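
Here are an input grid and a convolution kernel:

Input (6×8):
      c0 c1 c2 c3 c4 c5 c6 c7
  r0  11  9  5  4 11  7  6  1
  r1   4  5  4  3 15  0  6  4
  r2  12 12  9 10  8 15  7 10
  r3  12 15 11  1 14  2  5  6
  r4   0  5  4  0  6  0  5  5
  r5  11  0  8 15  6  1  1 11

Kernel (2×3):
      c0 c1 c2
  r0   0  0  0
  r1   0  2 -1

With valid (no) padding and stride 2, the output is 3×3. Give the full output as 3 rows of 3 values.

Output[0,0]: The receptive field on the input at this output position is [11 9 5 / 4 5 4]. Elementwise product with the kernel and sum: 5·2 + 4·-1.
Output[0,1]: The receptive field on the input at this output position is [5 4 11 / 4 3 15]. Elementwise product with the kernel and sum: 3·2 + 15·-1.

6 -9 -6
19 -12 -1
-8 24 1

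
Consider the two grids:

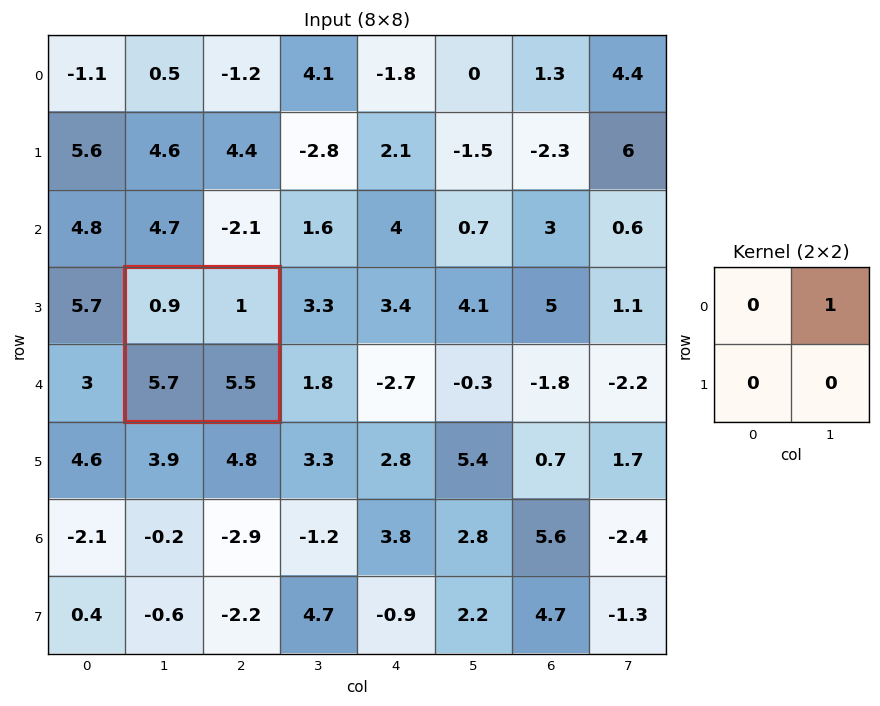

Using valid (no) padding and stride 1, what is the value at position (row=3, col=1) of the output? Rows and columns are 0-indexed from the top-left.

1

The receptive field on the input at this output position is [0.9 1 / 5.7 5.5]. Elementwise product with the kernel and sum: 1·1.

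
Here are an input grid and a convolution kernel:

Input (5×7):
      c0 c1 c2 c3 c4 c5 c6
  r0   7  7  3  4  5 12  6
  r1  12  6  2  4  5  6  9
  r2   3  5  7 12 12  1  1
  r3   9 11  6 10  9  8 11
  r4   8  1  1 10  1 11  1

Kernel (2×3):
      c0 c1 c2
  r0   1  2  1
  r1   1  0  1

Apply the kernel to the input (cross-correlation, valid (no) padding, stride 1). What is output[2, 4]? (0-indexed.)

The receptive field on the input at this output position is [12 1 1 / 9 8 11]. Elementwise product with the kernel and sum: 12·1 + 1·2 + 1·1 + 9·1 + 11·1.

35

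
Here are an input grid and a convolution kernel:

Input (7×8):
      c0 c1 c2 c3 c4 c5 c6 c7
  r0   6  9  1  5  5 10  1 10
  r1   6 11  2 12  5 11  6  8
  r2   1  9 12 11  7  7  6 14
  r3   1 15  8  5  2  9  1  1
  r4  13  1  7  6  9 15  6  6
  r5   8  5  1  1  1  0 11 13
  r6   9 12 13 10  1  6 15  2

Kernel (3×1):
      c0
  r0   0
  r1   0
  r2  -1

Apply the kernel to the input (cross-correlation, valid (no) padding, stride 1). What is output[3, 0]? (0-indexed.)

-8

The receptive field on the input at this output position is [1 / 13 / 8]. Elementwise product with the kernel and sum: 8·-1.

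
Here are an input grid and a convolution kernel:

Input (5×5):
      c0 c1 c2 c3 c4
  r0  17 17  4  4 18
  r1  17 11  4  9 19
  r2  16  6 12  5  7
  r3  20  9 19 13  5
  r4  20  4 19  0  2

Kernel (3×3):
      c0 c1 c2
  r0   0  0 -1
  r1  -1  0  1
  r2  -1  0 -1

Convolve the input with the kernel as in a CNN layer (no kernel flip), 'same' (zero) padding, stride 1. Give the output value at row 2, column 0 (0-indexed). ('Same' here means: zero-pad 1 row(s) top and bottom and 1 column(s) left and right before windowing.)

-14

The receptive field on the zero-padded input at this output position is [0 17 11 / 0 16 6 / 0 20 9]. Elementwise product with the kernel and sum: 11·-1 + 0·-1 + 6·1 + 0·-1 + 9·-1.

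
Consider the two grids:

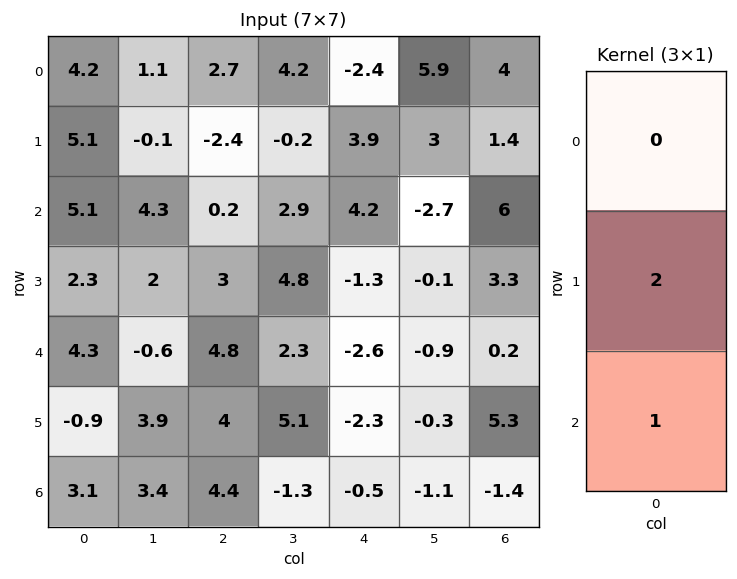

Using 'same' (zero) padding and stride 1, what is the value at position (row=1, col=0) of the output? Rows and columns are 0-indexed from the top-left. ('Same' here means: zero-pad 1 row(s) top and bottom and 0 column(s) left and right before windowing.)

15.3

The receptive field on the zero-padded input at this output position is [4.2 / 5.1 / 5.1]. Elementwise product with the kernel and sum: 5.1·2 + 5.1·1.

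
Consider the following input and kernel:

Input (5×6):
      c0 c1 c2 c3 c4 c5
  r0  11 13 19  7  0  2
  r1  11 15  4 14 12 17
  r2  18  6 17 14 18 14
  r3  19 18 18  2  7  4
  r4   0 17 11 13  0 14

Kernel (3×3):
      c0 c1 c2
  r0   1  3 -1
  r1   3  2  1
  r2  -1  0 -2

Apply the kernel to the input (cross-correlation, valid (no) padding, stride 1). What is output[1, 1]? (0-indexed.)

The receptive field on the input at this output position is [15 4 14 / 6 17 14 / 18 18 2]. Elementwise product with the kernel and sum: 15·1 + 4·3 + 14·-1 + 6·3 + 17·2 + 14·1 + 18·-1 + 2·-2.

57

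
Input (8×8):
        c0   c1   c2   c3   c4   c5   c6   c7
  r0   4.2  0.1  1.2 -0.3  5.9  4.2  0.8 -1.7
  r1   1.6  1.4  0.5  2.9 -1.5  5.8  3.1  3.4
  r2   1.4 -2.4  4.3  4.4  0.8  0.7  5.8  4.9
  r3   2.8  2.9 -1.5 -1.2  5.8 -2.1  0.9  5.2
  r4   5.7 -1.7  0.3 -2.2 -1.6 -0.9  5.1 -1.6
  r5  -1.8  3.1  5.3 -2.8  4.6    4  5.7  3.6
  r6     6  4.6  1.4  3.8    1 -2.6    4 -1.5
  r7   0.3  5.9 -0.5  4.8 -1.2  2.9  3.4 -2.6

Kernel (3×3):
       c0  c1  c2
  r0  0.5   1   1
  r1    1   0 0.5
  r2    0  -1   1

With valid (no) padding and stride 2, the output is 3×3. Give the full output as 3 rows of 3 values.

11.95 2.35 13.1
6.65 9.35 19.15
-0.9 1.15 17.45

Output[0,0]: The receptive field on the input at this output position is [4.2 0.1 1.2 / 1.6 1.4 0.5 / 1.4 -2.4 4.3]. Elementwise product with the kernel and sum: 4.2·0.5 + 0.1·1 + 1.2·1 + 1.6·1 + 0.5·0.5 + -2.4·-1 + 4.3·1.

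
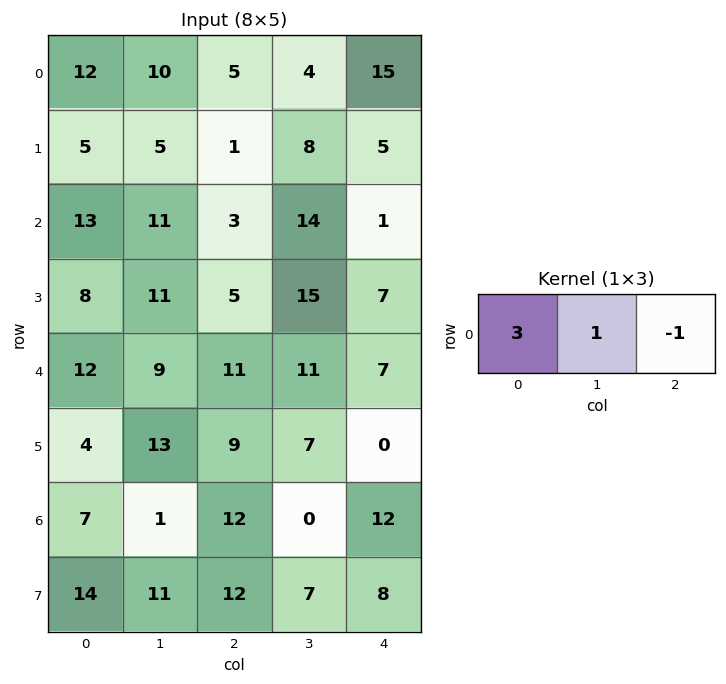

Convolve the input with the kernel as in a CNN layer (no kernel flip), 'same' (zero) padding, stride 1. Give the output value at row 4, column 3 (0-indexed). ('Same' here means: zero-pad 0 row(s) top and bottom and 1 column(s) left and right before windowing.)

The receptive field on the zero-padded input at this output position is [11 11 7]. Elementwise product with the kernel and sum: 11·3 + 11·1 + 7·-1.

37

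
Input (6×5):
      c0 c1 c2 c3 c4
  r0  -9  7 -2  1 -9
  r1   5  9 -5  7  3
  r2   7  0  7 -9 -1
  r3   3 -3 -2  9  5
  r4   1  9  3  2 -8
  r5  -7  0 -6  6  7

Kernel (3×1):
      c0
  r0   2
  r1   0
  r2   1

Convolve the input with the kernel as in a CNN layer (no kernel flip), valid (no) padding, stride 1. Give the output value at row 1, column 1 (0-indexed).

15

The receptive field on the input at this output position is [9 / 0 / -3]. Elementwise product with the kernel and sum: 9·2 + -3·1.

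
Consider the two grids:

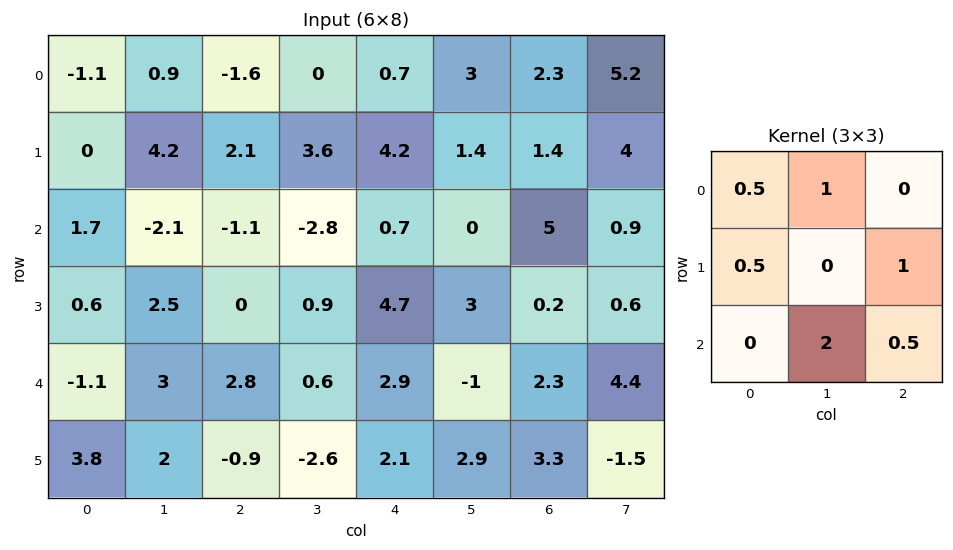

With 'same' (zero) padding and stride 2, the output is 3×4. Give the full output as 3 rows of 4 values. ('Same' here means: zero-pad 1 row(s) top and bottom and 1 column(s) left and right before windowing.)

3 6.45 12.1 11.5
0.35 0.8 15.5 3.7
12.2 0.25 10.1 11.45

Output[0,0]: The receptive field on the zero-padded input at this output position is [0 0 0 / 0 -1.1 0.9 / 0 0 4.2]. Elementwise product with the kernel and sum: 0·0.5 + 0·1 + 0·0.5 + 0.9·1 + 0·2 + 4.2·0.5.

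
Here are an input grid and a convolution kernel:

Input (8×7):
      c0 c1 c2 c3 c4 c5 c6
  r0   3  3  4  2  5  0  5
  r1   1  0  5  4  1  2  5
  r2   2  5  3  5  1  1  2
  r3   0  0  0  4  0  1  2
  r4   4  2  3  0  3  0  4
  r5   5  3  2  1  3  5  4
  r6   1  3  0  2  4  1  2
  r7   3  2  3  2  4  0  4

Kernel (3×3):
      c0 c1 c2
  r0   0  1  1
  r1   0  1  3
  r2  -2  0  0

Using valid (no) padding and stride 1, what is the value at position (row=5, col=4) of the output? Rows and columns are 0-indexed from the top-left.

The receptive field on the input at this output position is [3 5 4 / 4 1 2 / 4 0 4]. Elementwise product with the kernel and sum: 5·1 + 4·1 + 1·1 + 2·3 + 4·-2.

8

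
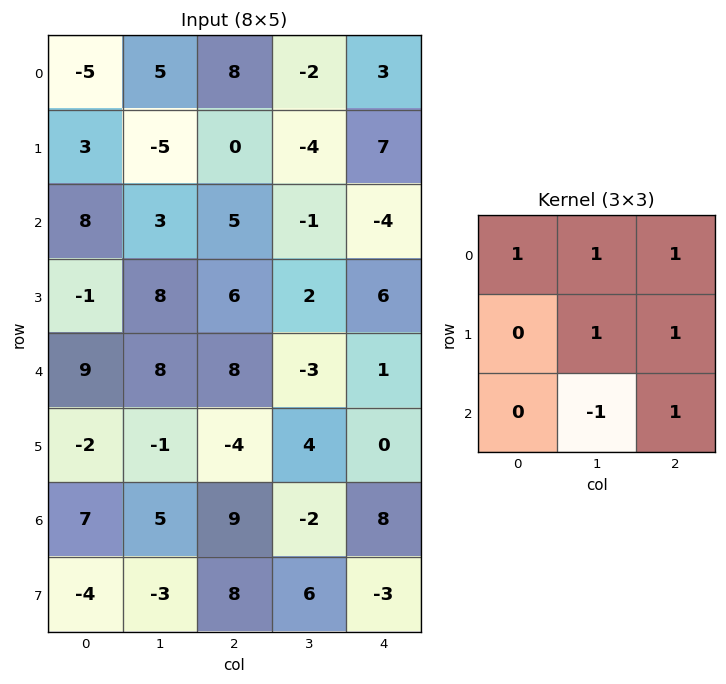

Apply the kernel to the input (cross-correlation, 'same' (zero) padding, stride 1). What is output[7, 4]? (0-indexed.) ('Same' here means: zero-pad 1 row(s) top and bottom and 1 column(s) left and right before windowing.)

The receptive field on the zero-padded input at this output position is [-2 8 0 / 6 -3 0 / 0 0 0]. Elementwise product with the kernel and sum: -2·1 + 8·1 + 0·1 + -3·1 + 0·1 + 0·-1 + 0·1.

3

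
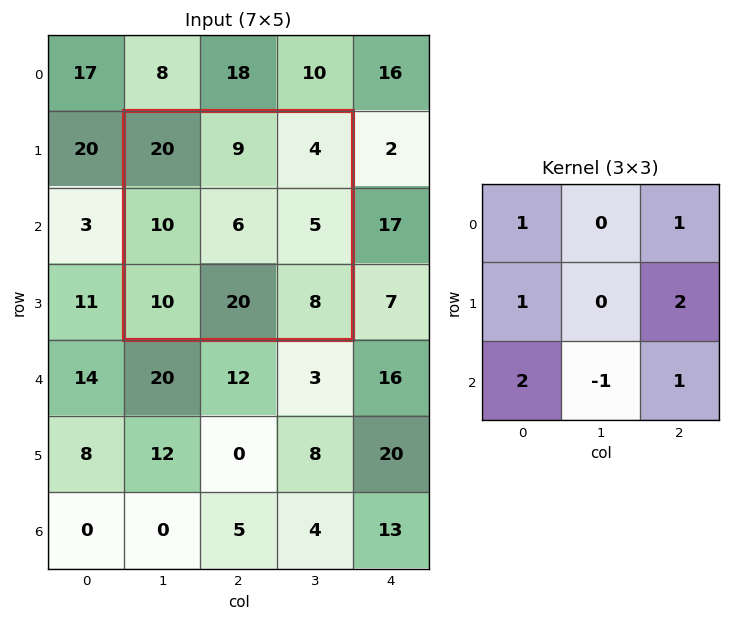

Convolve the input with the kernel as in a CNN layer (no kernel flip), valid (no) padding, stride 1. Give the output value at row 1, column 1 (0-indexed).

52

The receptive field on the input at this output position is [20 9 4 / 10 6 5 / 10 20 8]. Elementwise product with the kernel and sum: 20·1 + 4·1 + 10·1 + 5·2 + 10·2 + 20·-1 + 8·1.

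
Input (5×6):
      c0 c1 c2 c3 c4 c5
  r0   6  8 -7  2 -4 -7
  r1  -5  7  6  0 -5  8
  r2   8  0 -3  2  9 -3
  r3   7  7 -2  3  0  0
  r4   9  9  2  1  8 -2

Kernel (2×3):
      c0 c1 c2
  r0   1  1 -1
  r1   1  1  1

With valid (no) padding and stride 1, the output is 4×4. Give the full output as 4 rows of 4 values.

Output[0,0]: The receptive field on the input at this output position is [6 8 -7 / -5 7 6]. Elementwise product with the kernel and sum: 6·1 + 8·1 + -7·-1 + -5·1 + 7·1 + 6·1.
Output[0,1]: The receptive field on the input at this output position is [8 -7 2 / 7 6 0]. Elementwise product with the kernel and sum: 8·1 + -7·1 + 2·-1 + 7·1 + 6·1 + 0·1.

29 12 0 8
1 12 19 -5
23 3 -9 17
36 14 12 10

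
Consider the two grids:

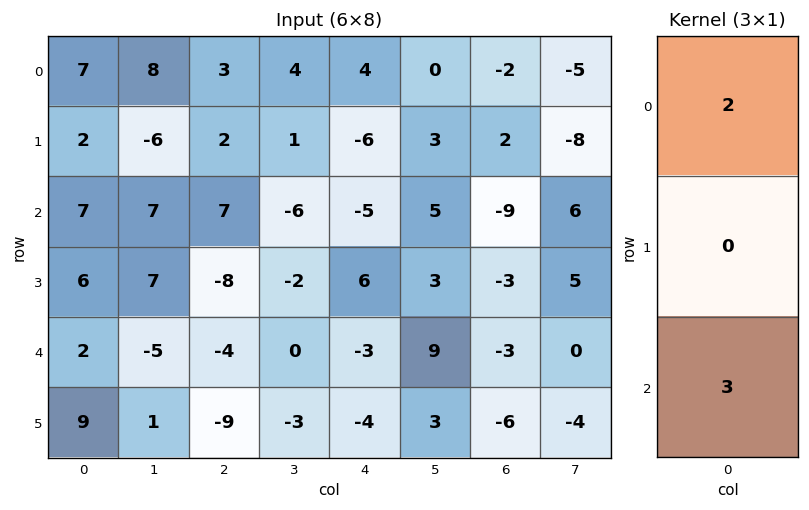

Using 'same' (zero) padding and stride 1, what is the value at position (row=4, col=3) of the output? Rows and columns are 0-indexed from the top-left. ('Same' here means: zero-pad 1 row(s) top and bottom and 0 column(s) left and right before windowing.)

The receptive field on the zero-padded input at this output position is [-2 / 0 / -3]. Elementwise product with the kernel and sum: -2·2 + -3·3.

-13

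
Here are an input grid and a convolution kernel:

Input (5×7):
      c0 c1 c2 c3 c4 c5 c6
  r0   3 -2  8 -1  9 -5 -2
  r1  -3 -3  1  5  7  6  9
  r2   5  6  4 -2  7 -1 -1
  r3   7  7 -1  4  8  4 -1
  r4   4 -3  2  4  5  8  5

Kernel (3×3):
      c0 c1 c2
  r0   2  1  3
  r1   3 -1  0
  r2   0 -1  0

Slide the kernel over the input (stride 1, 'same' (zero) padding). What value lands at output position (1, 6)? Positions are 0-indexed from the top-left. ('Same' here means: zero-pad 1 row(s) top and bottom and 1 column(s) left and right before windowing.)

-2

The receptive field on the zero-padded input at this output position is [-5 -2 0 / 6 9 0 / -1 -1 0]. Elementwise product with the kernel and sum: -5·2 + -2·1 + 0·3 + 6·3 + 9·-1 + -1·-1.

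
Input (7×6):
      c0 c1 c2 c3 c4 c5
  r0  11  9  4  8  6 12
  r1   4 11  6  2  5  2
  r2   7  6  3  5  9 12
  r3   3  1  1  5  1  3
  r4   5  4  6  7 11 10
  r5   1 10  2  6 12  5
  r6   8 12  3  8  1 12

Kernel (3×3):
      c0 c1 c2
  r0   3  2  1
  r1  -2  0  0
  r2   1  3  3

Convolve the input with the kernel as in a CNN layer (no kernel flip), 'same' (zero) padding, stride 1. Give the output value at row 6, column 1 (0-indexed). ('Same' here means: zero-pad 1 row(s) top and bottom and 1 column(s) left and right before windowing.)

The receptive field on the zero-padded input at this output position is [1 10 2 / 8 12 3 / 0 0 0]. Elementwise product with the kernel and sum: 1·3 + 10·2 + 2·1 + 8·-2 + 0·1 + 0·3 + 0·3.

9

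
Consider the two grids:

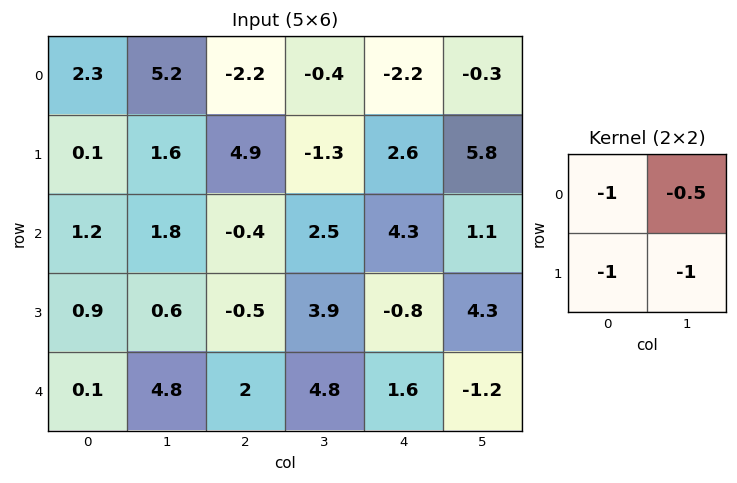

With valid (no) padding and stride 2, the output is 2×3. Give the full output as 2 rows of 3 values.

-6.6 -1.2 -6.05
-3.6 -4.25 -8.35

Output[0,0]: The receptive field on the input at this output position is [2.3 5.2 / 0.1 1.6]. Elementwise product with the kernel and sum: 2.3·-1 + 5.2·-0.5 + 0.1·-1 + 1.6·-1.
Output[0,1]: The receptive field on the input at this output position is [-2.2 -0.4 / 4.9 -1.3]. Elementwise product with the kernel and sum: -2.2·-1 + -0.4·-0.5 + 4.9·-1 + -1.3·-1.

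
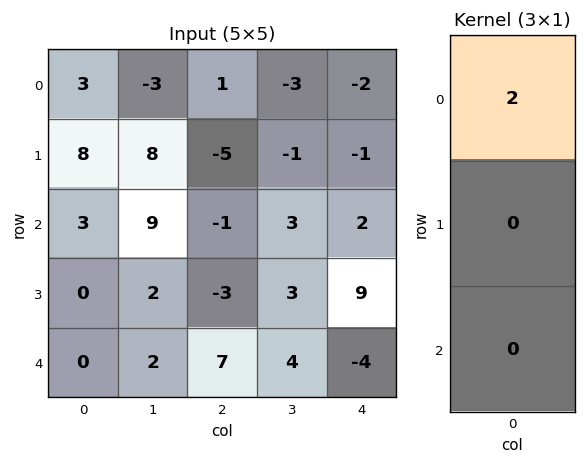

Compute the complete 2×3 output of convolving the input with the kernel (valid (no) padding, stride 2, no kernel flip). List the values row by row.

Output[0,0]: The receptive field on the input at this output position is [3 / 8 / 3]. Elementwise product with the kernel and sum: 3·2.

6 2 -4
6 -2 4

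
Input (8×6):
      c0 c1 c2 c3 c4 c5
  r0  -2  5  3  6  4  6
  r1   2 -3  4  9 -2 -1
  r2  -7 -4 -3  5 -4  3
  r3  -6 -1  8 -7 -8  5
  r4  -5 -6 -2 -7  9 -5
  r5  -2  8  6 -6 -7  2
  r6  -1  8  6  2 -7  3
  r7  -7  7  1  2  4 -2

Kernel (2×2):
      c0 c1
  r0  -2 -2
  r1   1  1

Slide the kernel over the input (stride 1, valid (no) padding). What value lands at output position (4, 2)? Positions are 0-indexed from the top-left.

18

The receptive field on the input at this output position is [-2 -7 / 6 -6]. Elementwise product with the kernel and sum: -2·-2 + -7·-2 + 6·1 + -6·1.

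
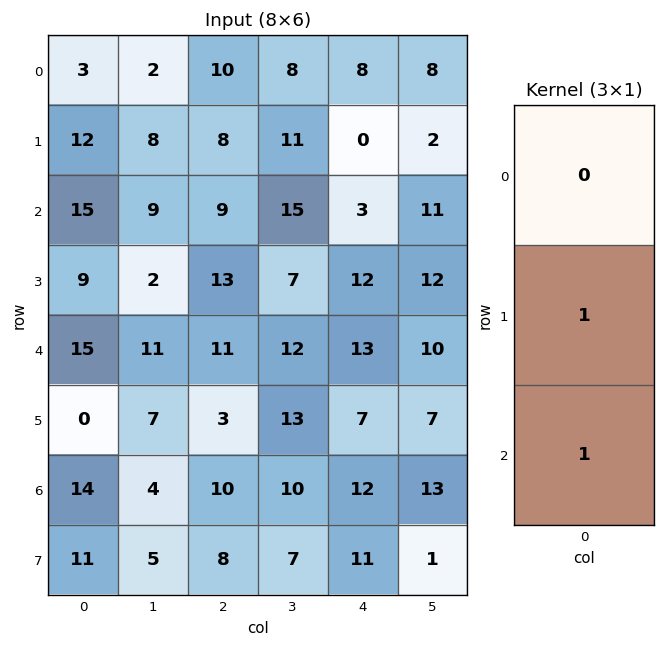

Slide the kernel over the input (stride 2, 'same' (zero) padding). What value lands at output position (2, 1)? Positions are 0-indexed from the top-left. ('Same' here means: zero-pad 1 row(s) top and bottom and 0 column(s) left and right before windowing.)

The receptive field on the zero-padded input at this output position is [13 / 11 / 3]. Elementwise product with the kernel and sum: 11·1 + 3·1.

14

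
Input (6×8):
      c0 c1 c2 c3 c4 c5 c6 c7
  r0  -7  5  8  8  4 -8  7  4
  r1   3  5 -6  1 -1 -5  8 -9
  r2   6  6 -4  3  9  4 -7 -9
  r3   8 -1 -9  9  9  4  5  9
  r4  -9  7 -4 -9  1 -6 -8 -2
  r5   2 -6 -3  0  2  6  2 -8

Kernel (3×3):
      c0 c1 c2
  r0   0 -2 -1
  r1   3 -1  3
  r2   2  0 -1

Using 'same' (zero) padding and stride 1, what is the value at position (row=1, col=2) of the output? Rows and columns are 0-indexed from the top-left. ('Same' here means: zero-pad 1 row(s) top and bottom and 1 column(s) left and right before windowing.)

9

The receptive field on the zero-padded input at this output position is [5 8 8 / 5 -6 1 / 6 -4 3]. Elementwise product with the kernel and sum: 8·-2 + 8·-1 + 5·3 + -6·-1 + 1·3 + 6·2 + 3·-1.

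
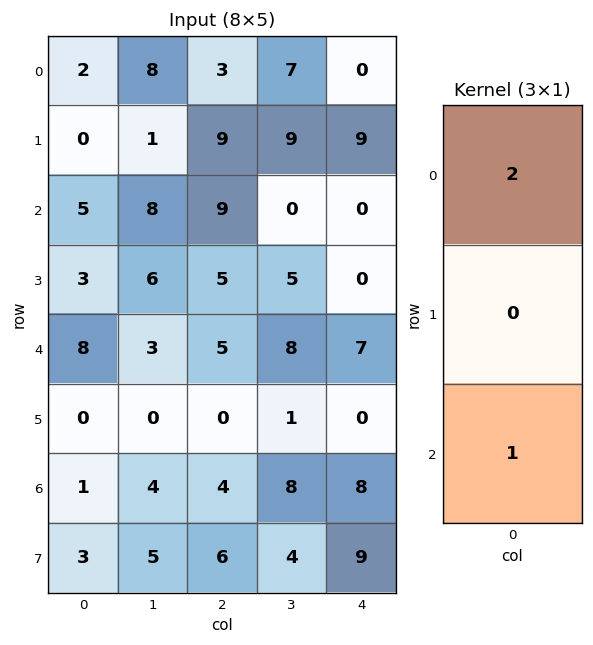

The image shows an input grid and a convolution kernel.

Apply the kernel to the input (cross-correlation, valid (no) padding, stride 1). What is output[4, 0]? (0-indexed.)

The receptive field on the input at this output position is [8 / 0 / 1]. Elementwise product with the kernel and sum: 8·2 + 1·1.

17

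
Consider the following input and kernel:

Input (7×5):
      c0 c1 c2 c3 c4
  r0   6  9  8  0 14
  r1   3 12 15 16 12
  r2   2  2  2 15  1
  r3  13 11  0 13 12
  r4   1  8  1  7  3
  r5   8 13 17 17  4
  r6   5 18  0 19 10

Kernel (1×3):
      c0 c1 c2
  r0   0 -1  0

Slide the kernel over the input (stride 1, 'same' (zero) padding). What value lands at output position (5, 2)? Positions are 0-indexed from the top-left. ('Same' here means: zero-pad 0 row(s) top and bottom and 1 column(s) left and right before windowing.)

The receptive field on the zero-padded input at this output position is [13 17 17]. Elementwise product with the kernel and sum: 17·-1.

-17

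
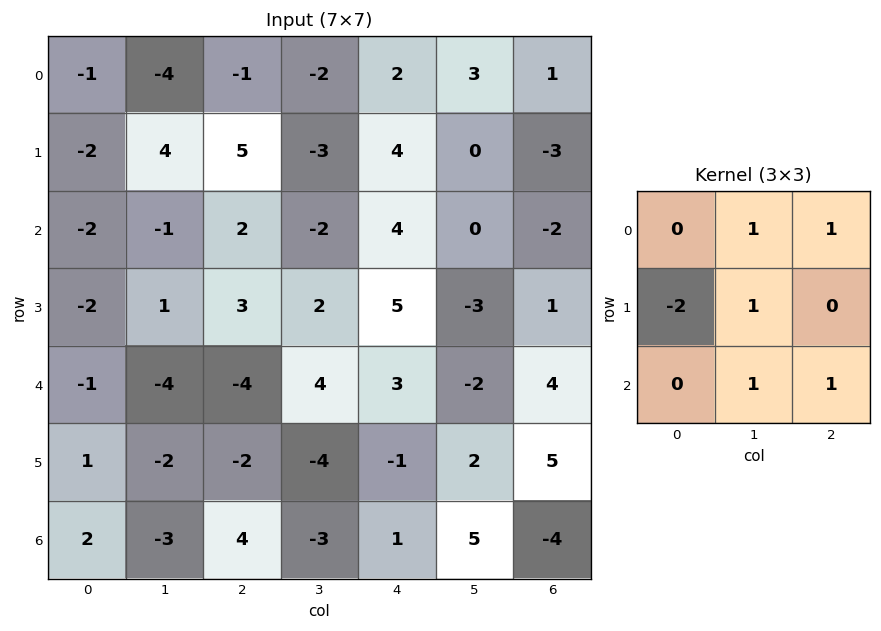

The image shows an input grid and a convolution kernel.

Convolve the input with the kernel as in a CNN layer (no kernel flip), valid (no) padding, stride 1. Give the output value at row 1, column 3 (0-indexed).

14

The receptive field on the input at this output position is [-3 4 0 / -2 4 0 / 2 5 -3]. Elementwise product with the kernel and sum: 4·1 + 0·1 + -2·-2 + 4·1 + 5·1 + -3·1.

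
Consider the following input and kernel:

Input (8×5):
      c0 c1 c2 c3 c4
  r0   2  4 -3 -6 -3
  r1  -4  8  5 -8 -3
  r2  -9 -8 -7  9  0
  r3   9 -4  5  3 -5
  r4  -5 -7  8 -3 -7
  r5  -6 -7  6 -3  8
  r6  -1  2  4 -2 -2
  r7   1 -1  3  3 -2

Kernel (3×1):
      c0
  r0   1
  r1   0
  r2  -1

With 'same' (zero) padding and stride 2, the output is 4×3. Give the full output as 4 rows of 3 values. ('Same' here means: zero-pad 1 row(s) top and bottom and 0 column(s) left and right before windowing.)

4 -5 3
-13 0 2
15 -1 -13
-7 3 10

Output[0,0]: The receptive field on the zero-padded input at this output position is [0 / 2 / -4]. Elementwise product with the kernel and sum: 0·1 + -4·-1.
Output[0,1]: The receptive field on the zero-padded input at this output position is [0 / -3 / 5]. Elementwise product with the kernel and sum: 0·1 + 5·-1.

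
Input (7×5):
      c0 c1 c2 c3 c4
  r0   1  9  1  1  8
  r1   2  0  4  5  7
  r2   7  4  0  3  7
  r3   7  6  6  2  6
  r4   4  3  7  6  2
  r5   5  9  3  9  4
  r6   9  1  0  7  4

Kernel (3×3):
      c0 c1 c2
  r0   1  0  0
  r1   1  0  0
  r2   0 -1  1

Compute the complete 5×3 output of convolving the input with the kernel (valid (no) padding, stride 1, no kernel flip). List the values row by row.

-1 12 9
9 0 8
18 9 2
5 15 8
8 19 7

Output[0,0]: The receptive field on the input at this output position is [1 9 1 / 2 0 4 / 7 4 0]. Elementwise product with the kernel and sum: 1·1 + 2·1 + 4·-1 + 0·1.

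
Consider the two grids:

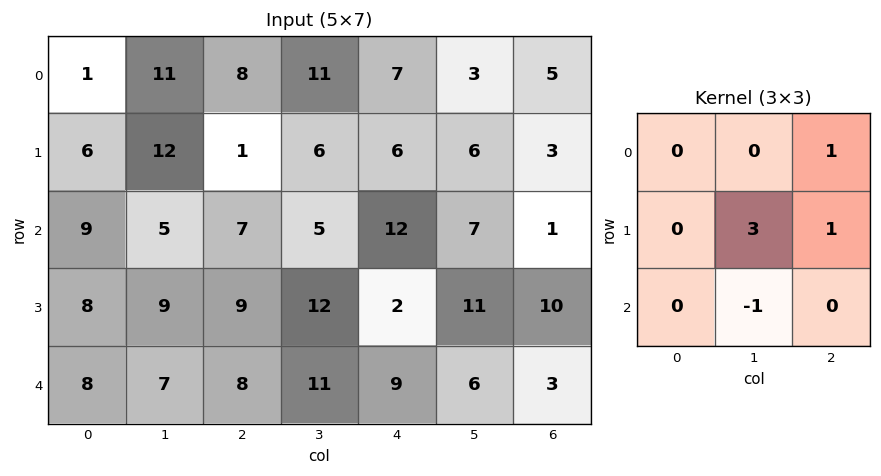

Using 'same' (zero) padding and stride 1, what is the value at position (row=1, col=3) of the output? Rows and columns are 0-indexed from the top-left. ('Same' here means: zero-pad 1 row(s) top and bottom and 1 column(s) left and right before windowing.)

The receptive field on the zero-padded input at this output position is [8 11 7 / 1 6 6 / 7 5 12]. Elementwise product with the kernel and sum: 7·1 + 6·3 + 6·1 + 5·-1.

26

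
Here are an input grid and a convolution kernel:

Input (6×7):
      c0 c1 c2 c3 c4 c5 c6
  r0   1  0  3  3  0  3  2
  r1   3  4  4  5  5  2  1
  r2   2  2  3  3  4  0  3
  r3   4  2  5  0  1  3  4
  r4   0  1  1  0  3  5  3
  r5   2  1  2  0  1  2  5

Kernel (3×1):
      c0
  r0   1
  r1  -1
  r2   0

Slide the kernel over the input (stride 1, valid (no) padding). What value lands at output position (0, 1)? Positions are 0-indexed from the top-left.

The receptive field on the input at this output position is [0 / 4 / 2]. Elementwise product with the kernel and sum: 0·1 + 4·-1.

-4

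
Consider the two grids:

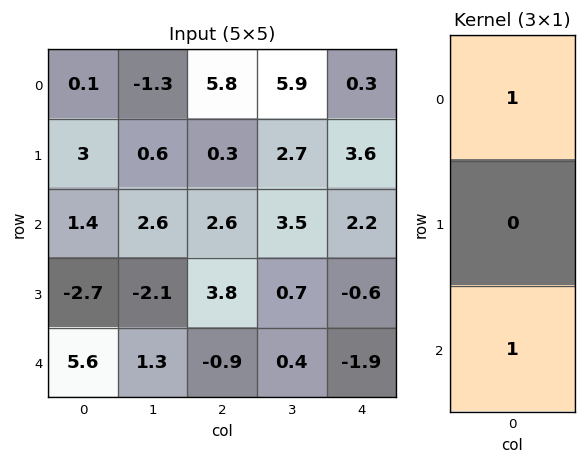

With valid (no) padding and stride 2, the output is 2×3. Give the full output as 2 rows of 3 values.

Output[0,0]: The receptive field on the input at this output position is [0.1 / 3 / 1.4]. Elementwise product with the kernel and sum: 0.1·1 + 1.4·1.
Output[0,1]: The receptive field on the input at this output position is [5.8 / 0.3 / 2.6]. Elementwise product with the kernel and sum: 5.8·1 + 2.6·1.

1.5 8.4 2.5
7 1.7 0.3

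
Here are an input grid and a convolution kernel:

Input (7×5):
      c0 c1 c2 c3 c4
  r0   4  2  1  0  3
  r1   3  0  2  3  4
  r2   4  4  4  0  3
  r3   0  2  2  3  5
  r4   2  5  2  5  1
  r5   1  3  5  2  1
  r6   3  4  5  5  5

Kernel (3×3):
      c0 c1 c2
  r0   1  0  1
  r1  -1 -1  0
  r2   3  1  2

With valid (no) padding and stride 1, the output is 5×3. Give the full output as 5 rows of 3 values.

Output[0,0]: The receptive field on the input at this output position is [4 2 1 / 3 0 2 / 4 4 4]. Elementwise product with the kernel and sum: 4·1 + 1·1 + 3·-1 + 0·-1 + 4·3 + 4·1 + 4·2.
Output[0,1]: The receptive field on the input at this output position is [2 1 0 / 0 2 3 / 4 4 0]. Elementwise product with the kernel and sum: 2·1 + 0·1 + 0·-1 + 2·-1 + 4·3 + 4·1 + 0·2.

26 16 17
3 9 21
21 27 15
11 16 19
23 29 26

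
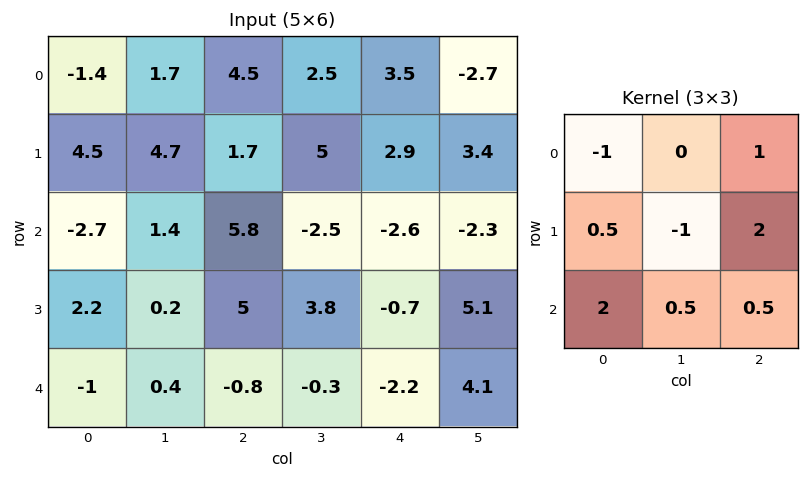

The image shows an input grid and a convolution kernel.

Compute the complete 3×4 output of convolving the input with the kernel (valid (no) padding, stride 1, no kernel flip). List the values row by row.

Output[0,0]: The receptive field on the input at this output position is [-1.4 1.7 4.5 / 4.5 4.7 1.7 / -2.7 1.4 5.8]. Elementwise product with the kernel and sum: -1.4·-1 + 4.5·1 + 4.5·0.5 + 4.7·-1 + 1.7·2 + -2.7·2 + 1.4·0.5 + 5.8·0.5.

5.05 15.9 9.7 -6.25
13.05 -5 12.95 4.95
17.2 -0.95 -13.95 13.35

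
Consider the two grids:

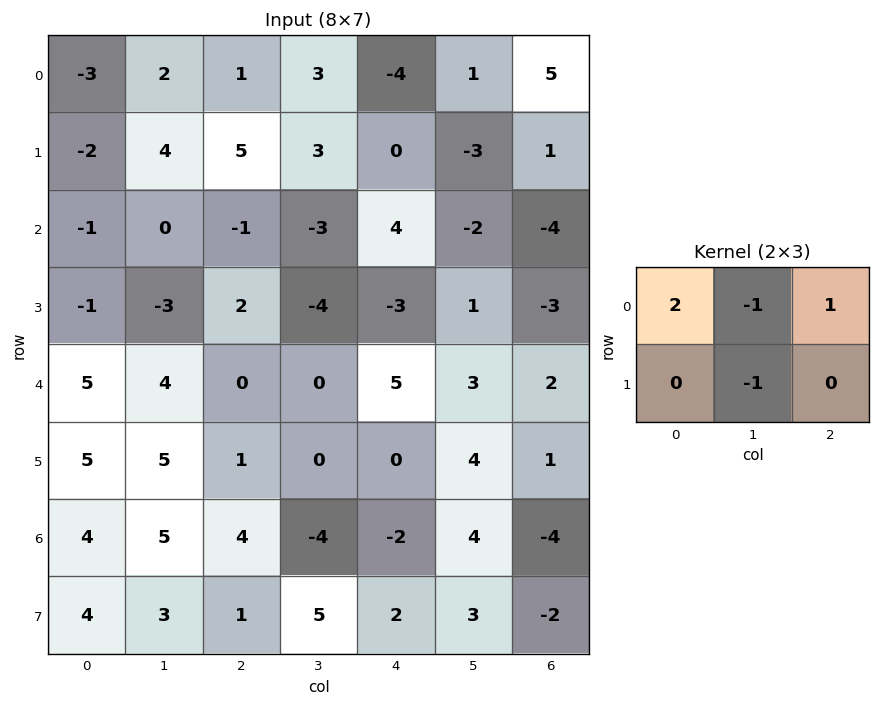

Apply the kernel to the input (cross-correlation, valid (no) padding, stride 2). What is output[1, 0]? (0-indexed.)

0

The receptive field on the input at this output position is [-1 0 -1 / -1 -3 2]. Elementwise product with the kernel and sum: -1·2 + 0·-1 + -1·1 + -3·-1.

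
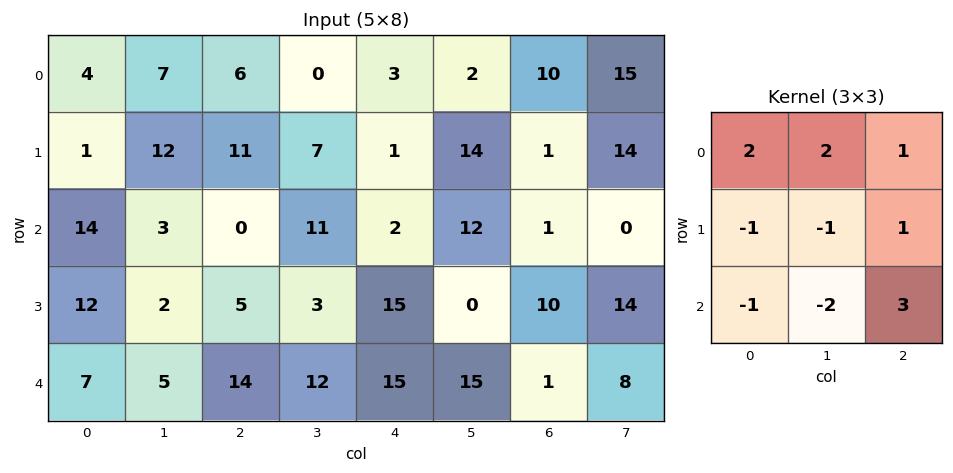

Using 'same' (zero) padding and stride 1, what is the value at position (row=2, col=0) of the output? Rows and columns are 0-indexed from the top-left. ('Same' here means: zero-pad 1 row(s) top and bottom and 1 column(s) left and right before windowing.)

-15

The receptive field on the zero-padded input at this output position is [0 1 12 / 0 14 3 / 0 12 2]. Elementwise product with the kernel and sum: 0·2 + 1·2 + 12·1 + 0·-1 + 14·-1 + 3·1 + 0·-1 + 12·-2 + 2·3.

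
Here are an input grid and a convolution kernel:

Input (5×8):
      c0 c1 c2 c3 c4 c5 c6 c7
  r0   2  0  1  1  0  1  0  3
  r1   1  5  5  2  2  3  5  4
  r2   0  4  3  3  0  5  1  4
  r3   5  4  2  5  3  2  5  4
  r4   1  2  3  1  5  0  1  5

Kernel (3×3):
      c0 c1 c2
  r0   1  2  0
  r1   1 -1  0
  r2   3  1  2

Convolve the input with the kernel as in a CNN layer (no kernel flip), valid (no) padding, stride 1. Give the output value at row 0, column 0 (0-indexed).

The receptive field on the input at this output position is [2 0 1 / 1 5 5 / 0 4 3]. Elementwise product with the kernel and sum: 2·1 + 0·2 + 1·1 + 5·-1 + 0·3 + 4·1 + 3·2.

8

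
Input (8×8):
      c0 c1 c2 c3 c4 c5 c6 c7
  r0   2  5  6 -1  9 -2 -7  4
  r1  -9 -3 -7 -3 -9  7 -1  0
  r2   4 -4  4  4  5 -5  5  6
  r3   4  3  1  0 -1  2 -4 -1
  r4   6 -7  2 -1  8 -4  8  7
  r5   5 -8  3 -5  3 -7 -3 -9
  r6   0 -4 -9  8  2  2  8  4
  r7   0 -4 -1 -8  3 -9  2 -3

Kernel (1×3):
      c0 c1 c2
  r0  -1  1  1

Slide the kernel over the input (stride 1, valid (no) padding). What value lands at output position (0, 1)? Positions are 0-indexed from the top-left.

0

The receptive field on the input at this output position is [5 6 -1]. Elementwise product with the kernel and sum: 5·-1 + 6·1 + -1·1.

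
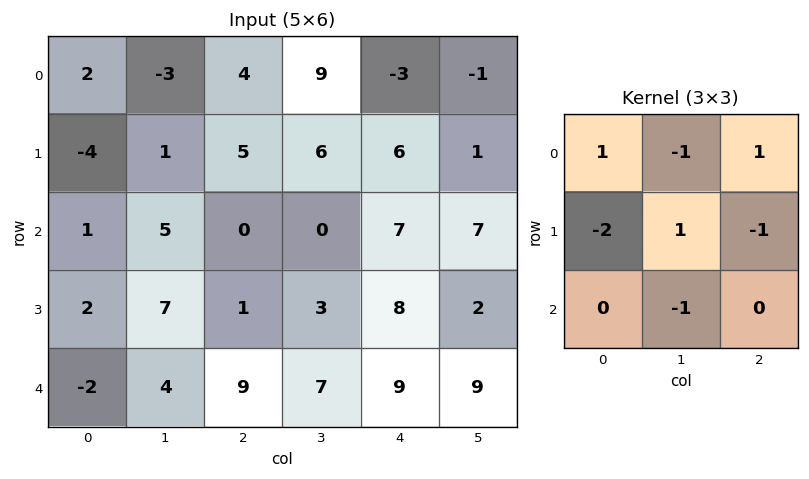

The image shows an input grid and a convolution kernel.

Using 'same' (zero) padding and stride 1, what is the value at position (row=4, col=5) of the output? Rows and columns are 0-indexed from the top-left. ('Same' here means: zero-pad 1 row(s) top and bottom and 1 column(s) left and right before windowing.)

-3

The receptive field on the zero-padded input at this output position is [8 2 0 / 9 9 0 / 0 0 0]. Elementwise product with the kernel and sum: 8·1 + 2·-1 + 0·1 + 9·-2 + 9·1 + 0·-1 + 0·-1.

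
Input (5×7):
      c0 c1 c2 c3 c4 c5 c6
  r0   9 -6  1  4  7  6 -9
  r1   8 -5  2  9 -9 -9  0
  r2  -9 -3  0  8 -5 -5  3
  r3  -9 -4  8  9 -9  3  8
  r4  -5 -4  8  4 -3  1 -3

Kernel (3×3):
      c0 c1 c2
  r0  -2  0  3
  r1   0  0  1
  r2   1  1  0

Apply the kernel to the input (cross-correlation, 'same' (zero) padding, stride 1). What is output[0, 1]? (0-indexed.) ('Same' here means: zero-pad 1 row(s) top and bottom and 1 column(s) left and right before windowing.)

4

The receptive field on the zero-padded input at this output position is [0 0 0 / 9 -6 1 / 8 -5 2]. Elementwise product with the kernel and sum: 0·-2 + 0·3 + 1·1 + 8·1 + -5·1.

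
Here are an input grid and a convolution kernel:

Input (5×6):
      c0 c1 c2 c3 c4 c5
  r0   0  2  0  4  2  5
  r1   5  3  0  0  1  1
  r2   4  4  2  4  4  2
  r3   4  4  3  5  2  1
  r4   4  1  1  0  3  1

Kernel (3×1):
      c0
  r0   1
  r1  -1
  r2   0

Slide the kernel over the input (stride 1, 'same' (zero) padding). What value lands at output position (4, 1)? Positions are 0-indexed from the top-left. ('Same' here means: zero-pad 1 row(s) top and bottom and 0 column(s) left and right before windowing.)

The receptive field on the zero-padded input at this output position is [4 / 1 / 0]. Elementwise product with the kernel and sum: 4·1 + 1·-1.

3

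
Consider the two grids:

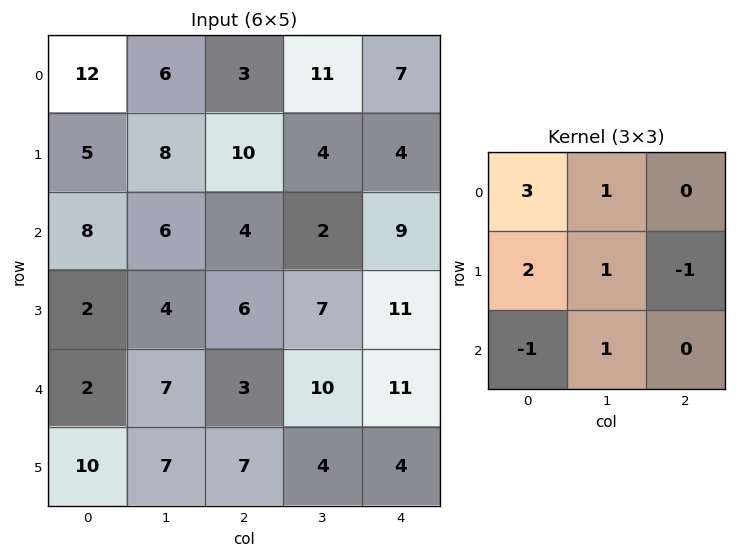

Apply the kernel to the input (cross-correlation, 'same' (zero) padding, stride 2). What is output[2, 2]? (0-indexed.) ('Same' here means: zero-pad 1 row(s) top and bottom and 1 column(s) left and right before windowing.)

63

The receptive field on the zero-padded input at this output position is [7 11 0 / 10 11 0 / 4 4 0]. Elementwise product with the kernel and sum: 7·3 + 11·1 + 10·2 + 11·1 + 0·-1 + 4·-1 + 4·1.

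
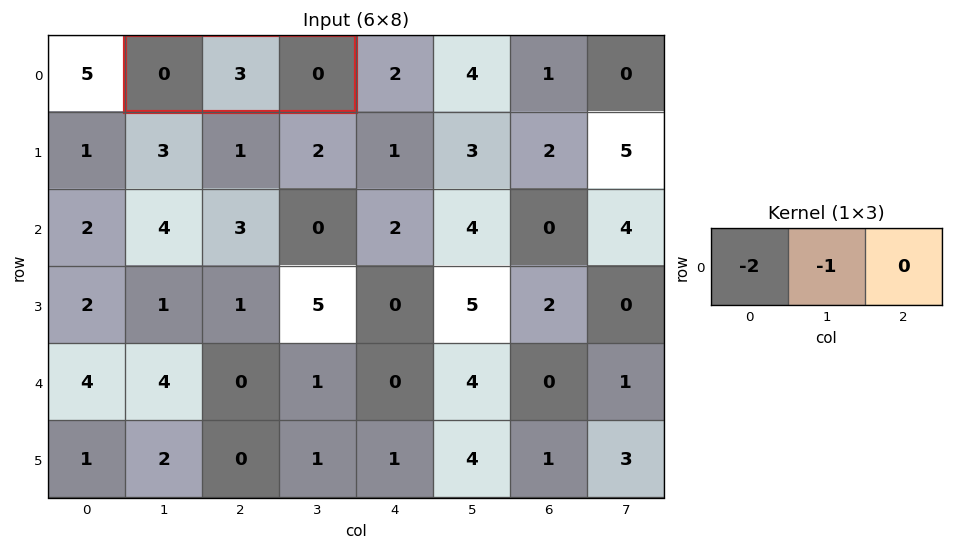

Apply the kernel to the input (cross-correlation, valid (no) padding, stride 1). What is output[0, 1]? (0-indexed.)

The receptive field on the input at this output position is [0 3 0]. Elementwise product with the kernel and sum: 0·-2 + 3·-1.

-3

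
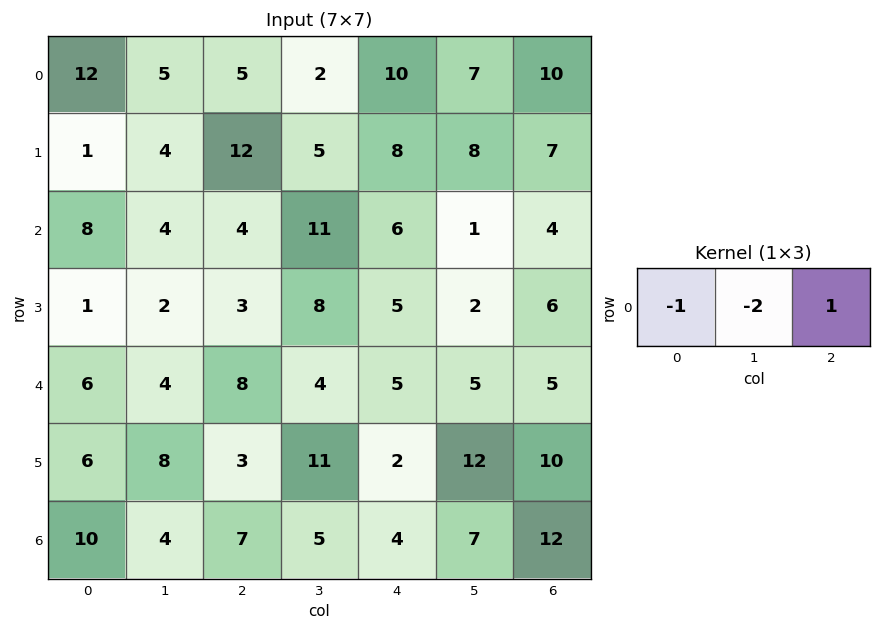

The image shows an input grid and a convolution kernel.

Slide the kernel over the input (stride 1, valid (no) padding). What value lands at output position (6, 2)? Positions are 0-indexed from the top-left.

The receptive field on the input at this output position is [7 5 4]. Elementwise product with the kernel and sum: 7·-1 + 5·-2 + 4·1.

-13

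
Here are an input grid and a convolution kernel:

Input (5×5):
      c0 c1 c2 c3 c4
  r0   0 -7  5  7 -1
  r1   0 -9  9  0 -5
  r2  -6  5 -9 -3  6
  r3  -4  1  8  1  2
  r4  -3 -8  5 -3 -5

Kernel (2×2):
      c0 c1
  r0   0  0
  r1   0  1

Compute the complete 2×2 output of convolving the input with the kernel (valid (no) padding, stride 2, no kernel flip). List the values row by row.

Output[0,0]: The receptive field on the input at this output position is [0 -7 / 0 -9]. Elementwise product with the kernel and sum: -9·1.
Output[0,1]: The receptive field on the input at this output position is [5 7 / 9 0]. Elementwise product with the kernel and sum: 0·1.

-9 0
1 1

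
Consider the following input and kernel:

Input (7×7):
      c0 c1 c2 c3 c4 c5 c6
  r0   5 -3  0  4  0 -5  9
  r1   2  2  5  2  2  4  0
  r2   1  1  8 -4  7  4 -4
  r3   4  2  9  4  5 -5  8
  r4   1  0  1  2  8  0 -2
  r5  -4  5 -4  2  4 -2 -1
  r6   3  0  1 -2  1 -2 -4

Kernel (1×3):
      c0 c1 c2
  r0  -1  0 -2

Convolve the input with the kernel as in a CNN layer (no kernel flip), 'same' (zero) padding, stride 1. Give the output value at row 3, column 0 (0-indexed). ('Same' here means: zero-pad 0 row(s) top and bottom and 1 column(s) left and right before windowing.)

The receptive field on the zero-padded input at this output position is [0 4 2]. Elementwise product with the kernel and sum: 0·-1 + 2·-2.

-4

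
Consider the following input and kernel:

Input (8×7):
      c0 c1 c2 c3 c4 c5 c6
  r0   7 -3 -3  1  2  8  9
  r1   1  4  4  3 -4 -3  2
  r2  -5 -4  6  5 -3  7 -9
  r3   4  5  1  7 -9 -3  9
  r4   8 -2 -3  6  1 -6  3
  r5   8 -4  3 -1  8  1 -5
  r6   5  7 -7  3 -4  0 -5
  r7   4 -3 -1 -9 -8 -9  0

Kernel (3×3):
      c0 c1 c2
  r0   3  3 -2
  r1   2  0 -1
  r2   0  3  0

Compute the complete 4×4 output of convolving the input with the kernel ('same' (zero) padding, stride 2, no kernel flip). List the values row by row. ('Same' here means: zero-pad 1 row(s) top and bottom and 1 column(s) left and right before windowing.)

Output[0,0]: The receptive field on the zero-padded input at this output position is [0 0 0 / 0 7 -3 / 0 1 4]. Elementwise product with the kernel and sum: 0·3 + 0·3 + 0·-2 + 0·2 + -3·-1 + 1·3.
Output[0,1]: The receptive field on the zero-padded input at this output position is [0 0 0 / -3 -3 1 / 4 4 3]. Elementwise product with the kernel and sum: 0·3 + 0·3 + 0·-2 + -3·2 + 1·-1 + 4·3.

6 5 -18 22
11 8 -21 38
28 3 42 -9
37 7 1 -12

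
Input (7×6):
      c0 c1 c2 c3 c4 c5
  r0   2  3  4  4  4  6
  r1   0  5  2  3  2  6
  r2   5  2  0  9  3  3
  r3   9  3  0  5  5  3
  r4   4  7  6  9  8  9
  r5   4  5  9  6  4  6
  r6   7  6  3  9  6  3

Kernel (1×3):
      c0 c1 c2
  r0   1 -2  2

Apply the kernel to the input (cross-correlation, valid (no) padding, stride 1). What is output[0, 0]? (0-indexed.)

The receptive field on the input at this output position is [2 3 4]. Elementwise product with the kernel and sum: 2·1 + 3·-2 + 4·2.

4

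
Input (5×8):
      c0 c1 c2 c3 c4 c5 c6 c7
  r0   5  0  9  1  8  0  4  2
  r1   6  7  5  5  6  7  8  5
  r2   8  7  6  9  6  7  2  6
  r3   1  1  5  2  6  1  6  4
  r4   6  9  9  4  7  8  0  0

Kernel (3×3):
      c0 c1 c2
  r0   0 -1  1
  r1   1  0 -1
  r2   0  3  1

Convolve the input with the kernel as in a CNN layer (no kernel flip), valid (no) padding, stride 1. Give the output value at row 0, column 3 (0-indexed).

The receptive field on the input at this output position is [1 8 0 / 5 6 7 / 9 6 7]. Elementwise product with the kernel and sum: 8·-1 + 0·1 + 5·1 + 7·-1 + 6·3 + 7·1.

15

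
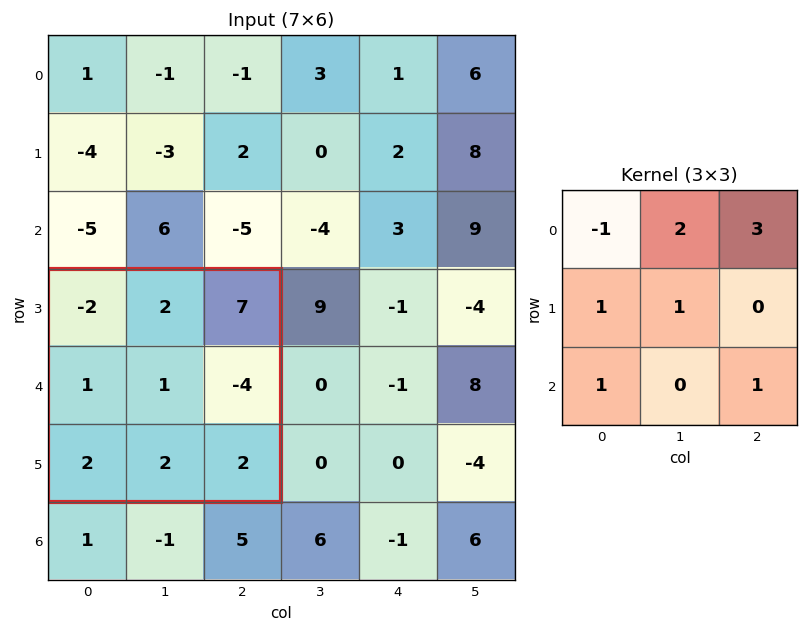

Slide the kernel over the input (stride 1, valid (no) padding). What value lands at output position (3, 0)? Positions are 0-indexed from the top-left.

33

The receptive field on the input at this output position is [-2 2 7 / 1 1 -4 / 2 2 2]. Elementwise product with the kernel and sum: -2·-1 + 2·2 + 7·3 + 1·1 + 1·1 + 2·1 + 2·1.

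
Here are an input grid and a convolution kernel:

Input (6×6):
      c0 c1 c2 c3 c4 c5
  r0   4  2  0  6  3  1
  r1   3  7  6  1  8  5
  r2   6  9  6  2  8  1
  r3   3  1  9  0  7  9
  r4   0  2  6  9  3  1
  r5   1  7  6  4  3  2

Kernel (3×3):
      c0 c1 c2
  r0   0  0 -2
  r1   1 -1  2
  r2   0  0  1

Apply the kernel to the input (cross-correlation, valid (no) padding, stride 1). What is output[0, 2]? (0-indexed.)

The receptive field on the input at this output position is [0 6 3 / 6 1 8 / 6 2 8]. Elementwise product with the kernel and sum: 3·-2 + 6·1 + 1·-1 + 8·2 + 8·1.

23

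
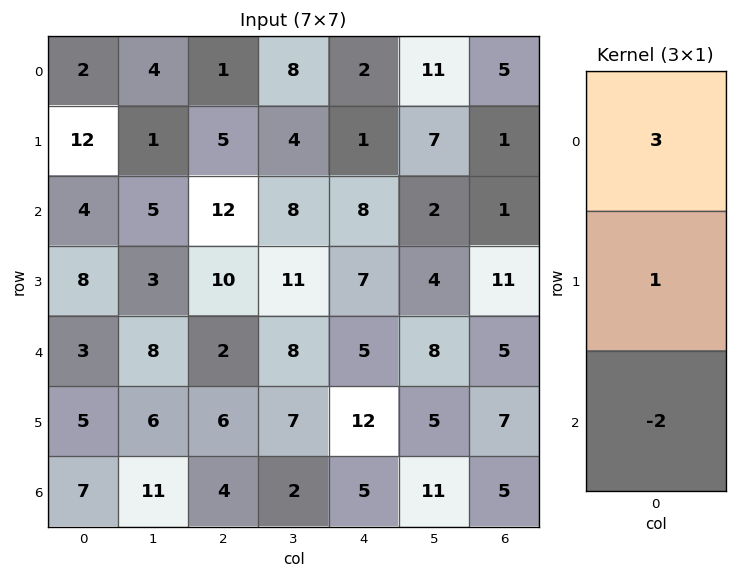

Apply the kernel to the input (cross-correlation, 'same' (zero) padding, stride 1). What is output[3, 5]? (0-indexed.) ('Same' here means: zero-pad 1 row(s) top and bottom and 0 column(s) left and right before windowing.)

The receptive field on the zero-padded input at this output position is [2 / 4 / 8]. Elementwise product with the kernel and sum: 2·3 + 4·1 + 8·-2.

-6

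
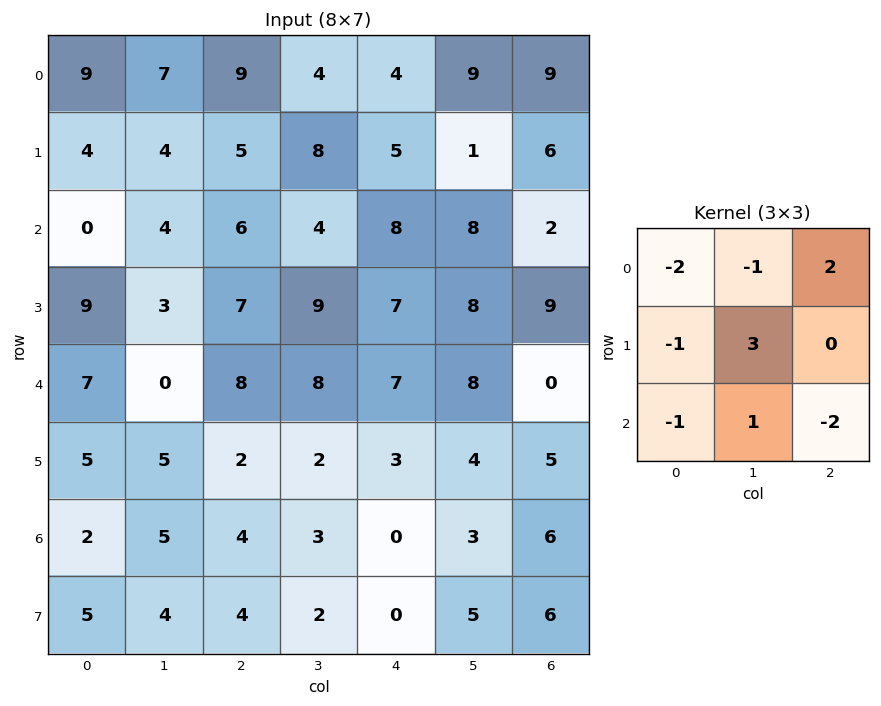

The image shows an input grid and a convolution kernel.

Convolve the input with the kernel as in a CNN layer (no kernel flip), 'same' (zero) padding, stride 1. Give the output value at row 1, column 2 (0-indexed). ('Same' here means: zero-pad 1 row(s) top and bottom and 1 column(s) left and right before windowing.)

-10

The receptive field on the zero-padded input at this output position is [7 9 4 / 4 5 8 / 4 6 4]. Elementwise product with the kernel and sum: 7·-2 + 9·-1 + 4·2 + 4·-1 + 5·3 + 4·-1 + 6·1 + 4·-2.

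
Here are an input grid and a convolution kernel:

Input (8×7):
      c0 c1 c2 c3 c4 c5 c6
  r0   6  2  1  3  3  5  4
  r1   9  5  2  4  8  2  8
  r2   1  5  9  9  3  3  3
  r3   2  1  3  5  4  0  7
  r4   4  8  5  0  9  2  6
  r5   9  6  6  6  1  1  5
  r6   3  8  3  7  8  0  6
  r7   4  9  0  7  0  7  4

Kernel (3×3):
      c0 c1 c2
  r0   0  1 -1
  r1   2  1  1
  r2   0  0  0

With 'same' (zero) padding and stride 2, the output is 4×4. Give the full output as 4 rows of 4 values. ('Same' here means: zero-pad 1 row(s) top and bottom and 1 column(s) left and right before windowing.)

8 8 14 14
10 26 30 17
13 19 15 17
14 26 22 11

Output[0,0]: The receptive field on the zero-padded input at this output position is [0 0 0 / 0 6 2 / 0 9 5]. Elementwise product with the kernel and sum: 0·1 + 0·-1 + 0·2 + 6·1 + 2·1.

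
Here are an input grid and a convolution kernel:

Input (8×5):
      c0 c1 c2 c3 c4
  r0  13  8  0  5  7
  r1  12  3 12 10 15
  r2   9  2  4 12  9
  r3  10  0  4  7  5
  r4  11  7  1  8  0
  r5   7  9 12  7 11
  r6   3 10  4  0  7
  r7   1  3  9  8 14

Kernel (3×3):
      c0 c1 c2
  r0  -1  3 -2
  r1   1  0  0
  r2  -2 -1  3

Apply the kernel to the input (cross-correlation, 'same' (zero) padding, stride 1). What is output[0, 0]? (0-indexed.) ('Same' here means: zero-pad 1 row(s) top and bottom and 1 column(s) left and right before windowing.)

The receptive field on the zero-padded input at this output position is [0 0 0 / 0 13 8 / 0 12 3]. Elementwise product with the kernel and sum: 0·-1 + 0·3 + 0·-2 + 0·1 + 0·-2 + 12·-1 + 3·3.

-3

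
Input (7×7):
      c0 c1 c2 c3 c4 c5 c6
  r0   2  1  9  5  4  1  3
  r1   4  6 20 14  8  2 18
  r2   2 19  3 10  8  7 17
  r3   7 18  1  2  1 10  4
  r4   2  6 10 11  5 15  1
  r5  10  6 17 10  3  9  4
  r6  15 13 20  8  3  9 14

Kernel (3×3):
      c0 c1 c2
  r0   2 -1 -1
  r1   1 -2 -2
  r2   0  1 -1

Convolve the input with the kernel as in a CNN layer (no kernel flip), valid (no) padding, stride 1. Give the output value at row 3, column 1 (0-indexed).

The receptive field on the input at this output position is [18 1 2 / 6 10 11 / 6 17 10]. Elementwise product with the kernel and sum: 18·2 + 1·-1 + 2·-1 + 6·1 + 10·-2 + 11·-2 + 17·1 + 10·-1.

4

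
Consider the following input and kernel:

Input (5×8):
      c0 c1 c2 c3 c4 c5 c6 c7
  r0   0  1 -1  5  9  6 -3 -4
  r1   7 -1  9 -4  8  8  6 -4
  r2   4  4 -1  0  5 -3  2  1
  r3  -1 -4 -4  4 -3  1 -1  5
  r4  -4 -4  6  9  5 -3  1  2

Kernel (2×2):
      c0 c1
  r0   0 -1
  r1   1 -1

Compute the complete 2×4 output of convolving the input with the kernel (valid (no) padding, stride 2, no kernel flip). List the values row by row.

7 8 -6 14
-1 -8 -1 -7

Output[0,0]: The receptive field on the input at this output position is [0 1 / 7 -1]. Elementwise product with the kernel and sum: 1·-1 + 7·1 + -1·-1.
Output[0,1]: The receptive field on the input at this output position is [-1 5 / 9 -4]. Elementwise product with the kernel and sum: 5·-1 + 9·1 + -4·-1.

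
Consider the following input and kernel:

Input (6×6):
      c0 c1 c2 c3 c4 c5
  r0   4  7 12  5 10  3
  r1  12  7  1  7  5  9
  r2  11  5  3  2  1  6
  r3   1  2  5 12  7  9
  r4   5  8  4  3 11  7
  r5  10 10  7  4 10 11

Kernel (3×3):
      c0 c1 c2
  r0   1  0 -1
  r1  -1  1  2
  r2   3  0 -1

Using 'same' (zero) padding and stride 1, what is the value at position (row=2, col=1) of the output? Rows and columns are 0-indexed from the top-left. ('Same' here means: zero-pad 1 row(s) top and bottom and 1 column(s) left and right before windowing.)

The receptive field on the zero-padded input at this output position is [12 7 1 / 11 5 3 / 1 2 5]. Elementwise product with the kernel and sum: 12·1 + 1·-1 + 11·-1 + 5·1 + 3·2 + 1·3 + 5·-1.

9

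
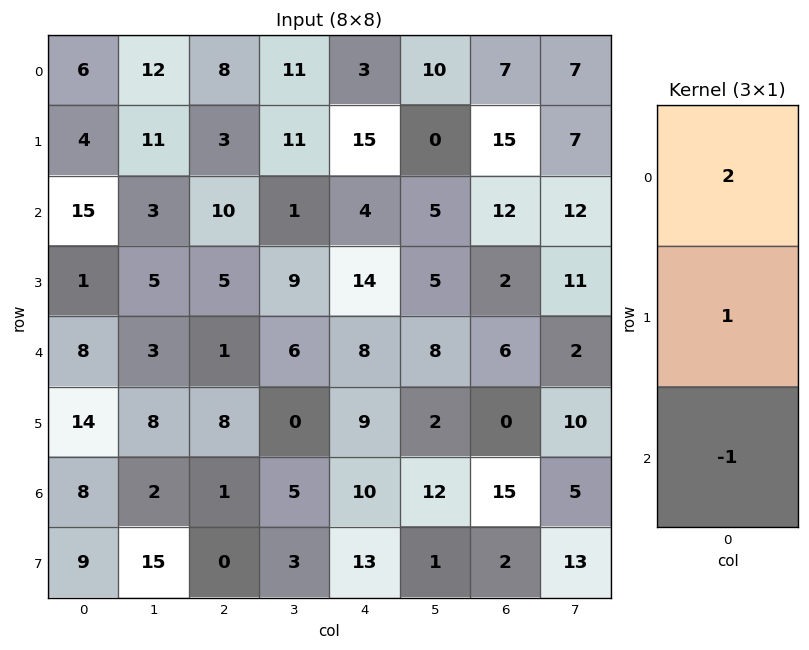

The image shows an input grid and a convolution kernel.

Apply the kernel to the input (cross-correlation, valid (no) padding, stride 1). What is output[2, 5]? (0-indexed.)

The receptive field on the input at this output position is [5 / 5 / 8]. Elementwise product with the kernel and sum: 5·2 + 5·1 + 8·-1.

7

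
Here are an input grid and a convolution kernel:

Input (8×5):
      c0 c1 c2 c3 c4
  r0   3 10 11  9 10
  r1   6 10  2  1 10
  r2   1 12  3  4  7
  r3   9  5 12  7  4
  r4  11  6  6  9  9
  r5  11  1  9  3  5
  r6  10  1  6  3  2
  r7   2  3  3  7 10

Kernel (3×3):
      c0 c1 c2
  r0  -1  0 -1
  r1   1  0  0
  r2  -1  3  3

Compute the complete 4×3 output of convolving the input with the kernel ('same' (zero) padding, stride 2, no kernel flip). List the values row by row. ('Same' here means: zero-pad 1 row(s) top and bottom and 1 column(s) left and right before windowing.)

48 9 38
32 53 8
31 29 14
14 24 23

Output[0,0]: The receptive field on the zero-padded input at this output position is [0 0 0 / 0 3 10 / 0 6 10]. Elementwise product with the kernel and sum: 0·-1 + 0·-1 + 0·1 + 0·-1 + 6·3 + 10·3.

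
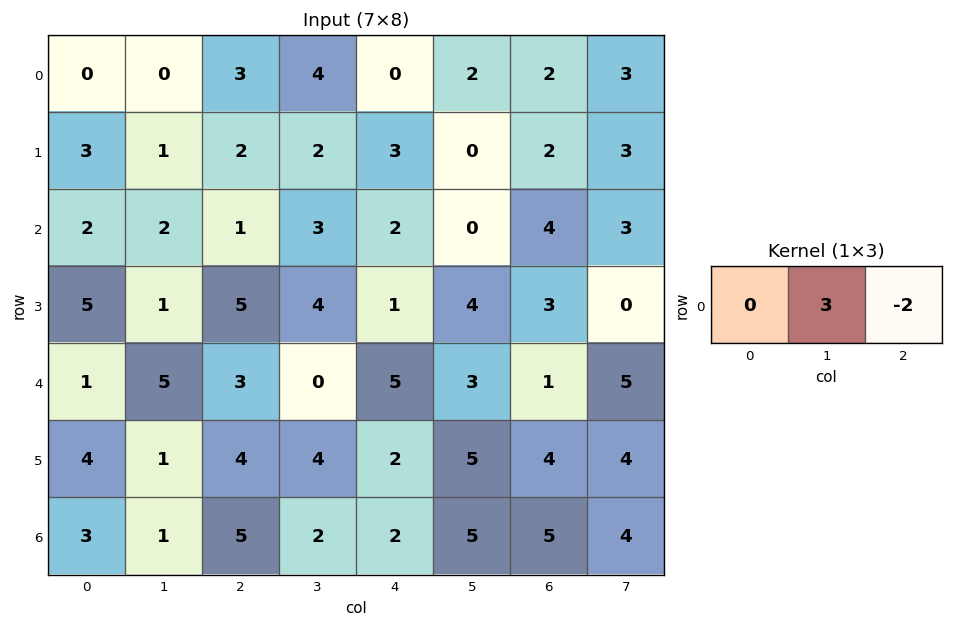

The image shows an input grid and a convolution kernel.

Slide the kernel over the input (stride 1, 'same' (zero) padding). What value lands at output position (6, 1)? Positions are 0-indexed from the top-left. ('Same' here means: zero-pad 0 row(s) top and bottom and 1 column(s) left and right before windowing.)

The receptive field on the zero-padded input at this output position is [3 1 5]. Elementwise product with the kernel and sum: 1·3 + 5·-2.

-7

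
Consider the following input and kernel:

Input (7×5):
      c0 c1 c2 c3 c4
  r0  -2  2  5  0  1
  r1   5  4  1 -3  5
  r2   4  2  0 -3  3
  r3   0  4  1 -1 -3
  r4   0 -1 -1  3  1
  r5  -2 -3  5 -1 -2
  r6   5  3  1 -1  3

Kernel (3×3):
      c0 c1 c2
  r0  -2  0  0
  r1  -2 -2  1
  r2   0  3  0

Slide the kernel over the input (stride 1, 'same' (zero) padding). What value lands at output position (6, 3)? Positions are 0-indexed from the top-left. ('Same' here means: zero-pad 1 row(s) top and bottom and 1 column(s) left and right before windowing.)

-7

The receptive field on the zero-padded input at this output position is [5 -1 -2 / 1 -1 3 / 0 0 0]. Elementwise product with the kernel and sum: 5·-2 + 1·-2 + -1·-2 + 3·1 + 0·3.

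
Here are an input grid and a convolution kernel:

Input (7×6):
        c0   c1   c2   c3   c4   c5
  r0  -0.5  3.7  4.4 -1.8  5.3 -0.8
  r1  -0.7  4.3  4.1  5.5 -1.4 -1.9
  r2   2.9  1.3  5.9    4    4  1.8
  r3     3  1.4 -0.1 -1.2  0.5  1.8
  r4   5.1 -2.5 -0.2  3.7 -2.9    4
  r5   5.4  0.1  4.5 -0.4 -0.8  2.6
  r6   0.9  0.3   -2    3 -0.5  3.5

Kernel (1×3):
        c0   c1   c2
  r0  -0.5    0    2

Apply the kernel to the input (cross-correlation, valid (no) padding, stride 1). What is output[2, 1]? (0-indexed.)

The receptive field on the input at this output position is [1.3 5.9 4]. Elementwise product with the kernel and sum: 1.3·-0.5 + 4·2.

7.35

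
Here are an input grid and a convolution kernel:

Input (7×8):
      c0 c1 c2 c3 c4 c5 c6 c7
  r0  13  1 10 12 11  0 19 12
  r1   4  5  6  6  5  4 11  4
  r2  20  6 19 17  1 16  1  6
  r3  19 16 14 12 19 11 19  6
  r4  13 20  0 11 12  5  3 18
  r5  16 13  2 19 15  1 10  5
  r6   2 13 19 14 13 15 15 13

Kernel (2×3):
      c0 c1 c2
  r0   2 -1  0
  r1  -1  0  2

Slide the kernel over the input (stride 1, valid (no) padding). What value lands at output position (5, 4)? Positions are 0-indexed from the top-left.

The receptive field on the input at this output position is [15 1 10 / 13 15 15]. Elementwise product with the kernel and sum: 15·2 + 1·-1 + 13·-1 + 15·2.

46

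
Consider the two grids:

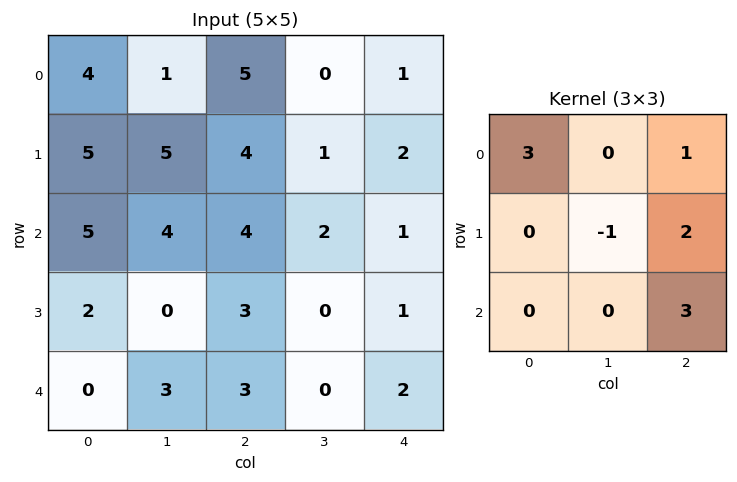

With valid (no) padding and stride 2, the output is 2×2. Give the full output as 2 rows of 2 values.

32 22
34 21

Output[0,0]: The receptive field on the input at this output position is [4 1 5 / 5 5 4 / 5 4 4]. Elementwise product with the kernel and sum: 4·3 + 5·1 + 5·-1 + 4·2 + 4·3.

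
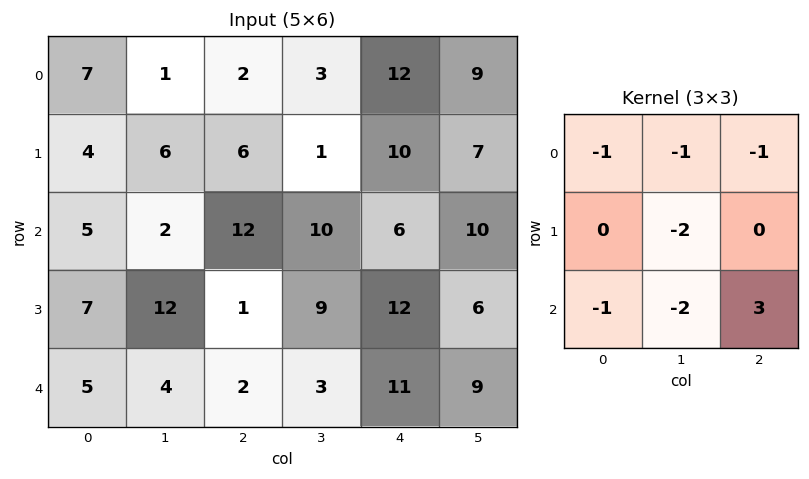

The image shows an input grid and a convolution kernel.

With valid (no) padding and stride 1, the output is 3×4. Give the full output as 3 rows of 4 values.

Output[0,0]: The receptive field on the input at this output position is [7 1 2 / 4 6 6 / 5 2 12]. Elementwise product with the kernel and sum: 7·-1 + 1·-1 + 2·-1 + 6·-2 + 5·-1 + 2·-2 + 12·3.
Output[0,1]: The receptive field on the input at this output position is [1 2 3 / 6 6 1 / 2 12 10]. Elementwise product with the kernel and sum: 1·-1 + 2·-1 + 3·-1 + 6·-2 + 2·-1 + 12·-2 + 10·3.

5 -14 -33 -36
-48 -24 -20 -45
-50 -25 -21 -48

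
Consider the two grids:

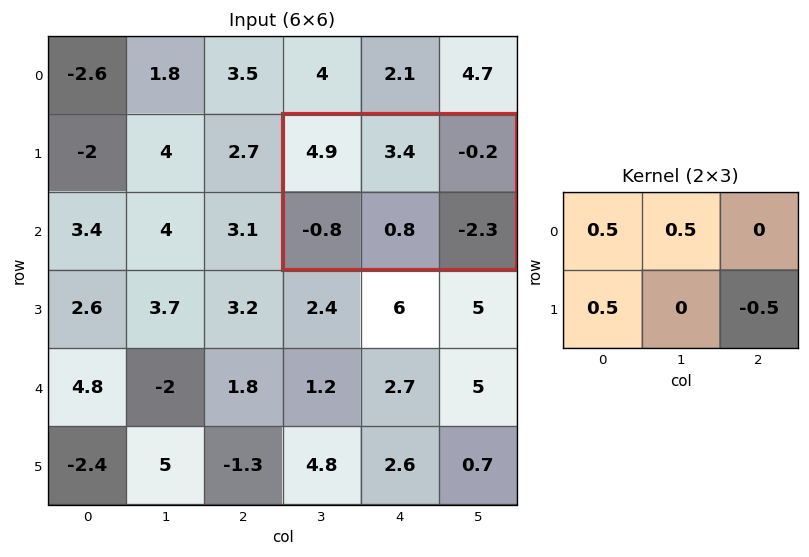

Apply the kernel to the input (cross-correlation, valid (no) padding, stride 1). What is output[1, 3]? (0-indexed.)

4.9

The receptive field on the input at this output position is [4.9 3.4 -0.2 / -0.8 0.8 -2.3]. Elementwise product with the kernel and sum: 4.9·0.5 + 3.4·0.5 + -0.8·0.5 + -2.3·-0.5.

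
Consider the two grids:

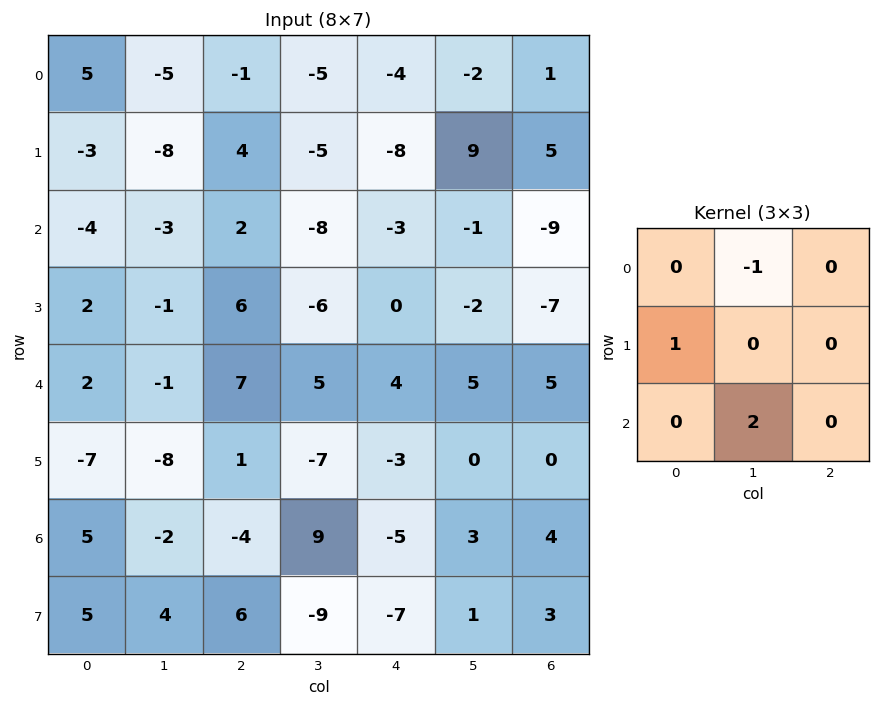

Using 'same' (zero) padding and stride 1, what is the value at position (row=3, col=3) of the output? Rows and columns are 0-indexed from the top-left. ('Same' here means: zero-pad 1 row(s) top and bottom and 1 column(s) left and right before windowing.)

24

The receptive field on the zero-padded input at this output position is [2 -8 -3 / 6 -6 0 / 7 5 4]. Elementwise product with the kernel and sum: -8·-1 + 6·1 + 5·2.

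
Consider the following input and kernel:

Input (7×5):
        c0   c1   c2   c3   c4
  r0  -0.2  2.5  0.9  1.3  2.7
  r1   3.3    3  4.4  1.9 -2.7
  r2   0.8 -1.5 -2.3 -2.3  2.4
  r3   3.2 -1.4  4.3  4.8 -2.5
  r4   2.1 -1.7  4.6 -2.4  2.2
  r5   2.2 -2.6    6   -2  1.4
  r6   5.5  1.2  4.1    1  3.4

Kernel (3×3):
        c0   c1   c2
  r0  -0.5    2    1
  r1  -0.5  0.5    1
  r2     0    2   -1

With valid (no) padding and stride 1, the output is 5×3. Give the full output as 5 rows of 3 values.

Output[0,0]: The receptive field on the input at this output position is [-0.2 2.5 0.9 / 3.3 3 4.4 / 0.8 -1.5 -2.3]. Elementwise product with the kernel and sum: -0.2·-0.5 + 2.5·2 + 0.9·1 + 3.3·-0.5 + 3·0.5 + 4.4·1 + -1.5·2 + -2.3·-1.

9.55 2.15 -6.1
-1.8 10.3 13.4
-11.7 13.1 -10.3
-8.6 28.85 -1.75
2.05 17.15 -8.9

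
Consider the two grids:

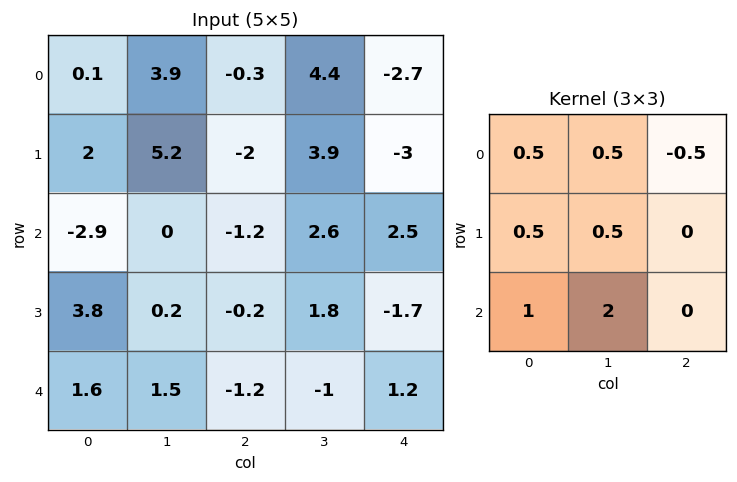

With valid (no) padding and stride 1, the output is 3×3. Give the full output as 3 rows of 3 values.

2.85 -1.2 8.35
7.35 -1.15 6.55
5.75 -2.8 -2.95

Output[0,0]: The receptive field on the input at this output position is [0.1 3.9 -0.3 / 2 5.2 -2 / -2.9 0 -1.2]. Elementwise product with the kernel and sum: 0.1·0.5 + 3.9·0.5 + -0.3·-0.5 + 2·0.5 + 5.2·0.5 + -2.9·1 + 0·2.
Output[0,1]: The receptive field on the input at this output position is [3.9 -0.3 4.4 / 5.2 -2 3.9 / 0 -1.2 2.6]. Elementwise product with the kernel and sum: 3.9·0.5 + -0.3·0.5 + 4.4·-0.5 + 5.2·0.5 + -2·0.5 + 0·1 + -1.2·2.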